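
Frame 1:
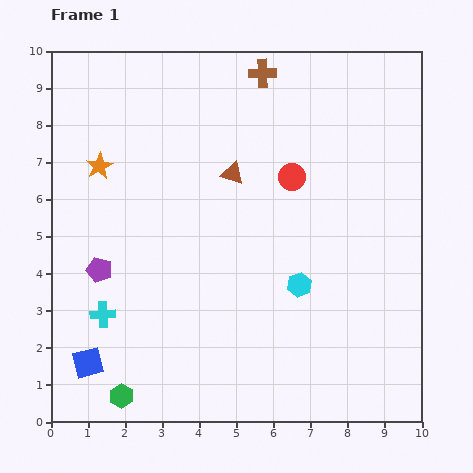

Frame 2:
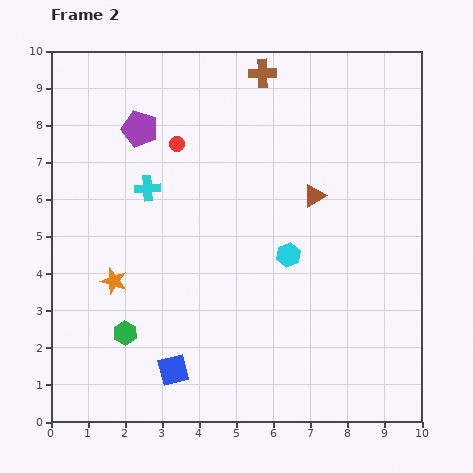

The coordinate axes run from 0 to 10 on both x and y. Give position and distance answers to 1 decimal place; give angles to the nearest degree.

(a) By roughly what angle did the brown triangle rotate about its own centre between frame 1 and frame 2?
49° counter-clockwise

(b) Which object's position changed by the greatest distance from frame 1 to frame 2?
the purple pentagon

(moved 4.0; next 3.6)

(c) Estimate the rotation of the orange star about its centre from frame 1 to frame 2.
25° counter-clockwise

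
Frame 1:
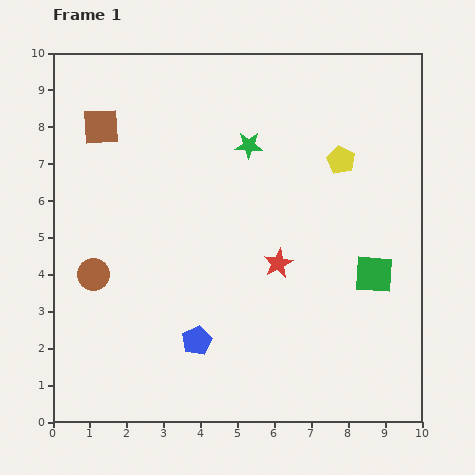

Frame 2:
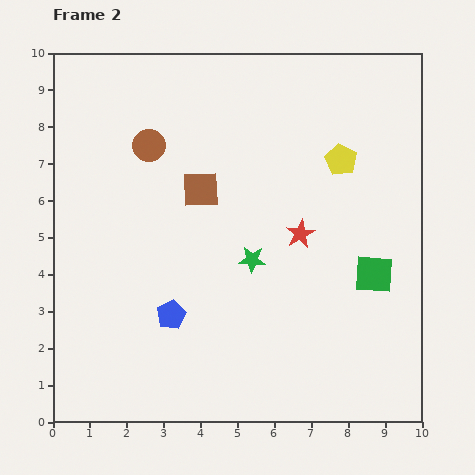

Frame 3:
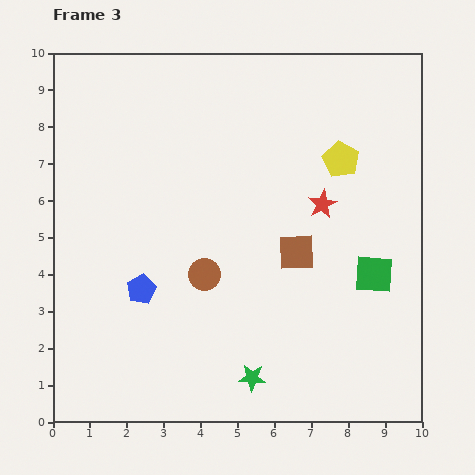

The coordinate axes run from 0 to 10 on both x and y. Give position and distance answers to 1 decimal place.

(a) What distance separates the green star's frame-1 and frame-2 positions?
3.1

The green star moved from (5.3, 7.5) to (5.4, 4.4), a distance of √(0.1² + 3.1²) ≈ 3.1.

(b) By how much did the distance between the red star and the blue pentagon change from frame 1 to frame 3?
+2.4

Distance in frame 1: 3.0. Distance in frame 3: 5.4.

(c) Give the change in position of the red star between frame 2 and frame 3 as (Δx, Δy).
(0.6, 0.8)

The red star was at (6.7, 5.1) in frame 2 and (7.3, 5.9) in frame 3.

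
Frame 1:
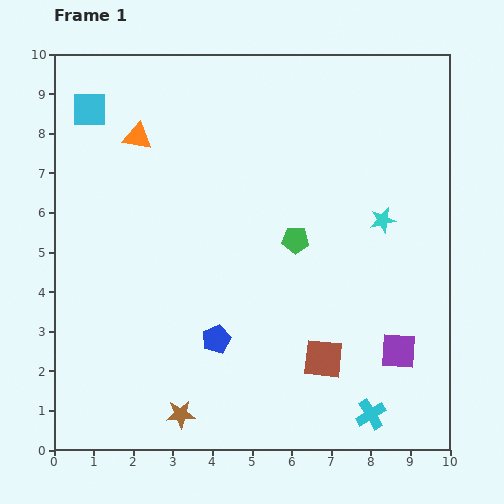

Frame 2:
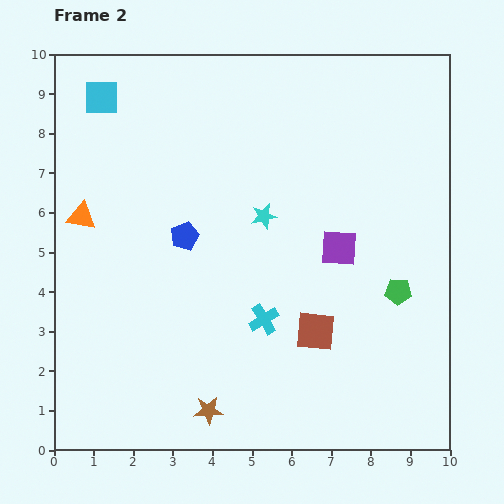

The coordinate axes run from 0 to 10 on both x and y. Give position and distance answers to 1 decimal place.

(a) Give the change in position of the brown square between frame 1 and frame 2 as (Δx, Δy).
(-0.2, 0.7)

The brown square was at (6.8, 2.3) in frame 1 and (6.6, 3.0) in frame 2.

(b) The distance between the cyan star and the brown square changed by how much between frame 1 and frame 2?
-0.6

Distance in frame 1: 3.8. Distance in frame 2: 3.2.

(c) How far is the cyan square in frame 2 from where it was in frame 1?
0.4

The cyan square moved from (0.9, 8.6) to (1.2, 8.9), a distance of √(0.3² + 0.3²) ≈ 0.4.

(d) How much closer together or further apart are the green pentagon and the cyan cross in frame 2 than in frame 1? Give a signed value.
-1.3

Distance in frame 1: 4.8. Distance in frame 2: 3.5.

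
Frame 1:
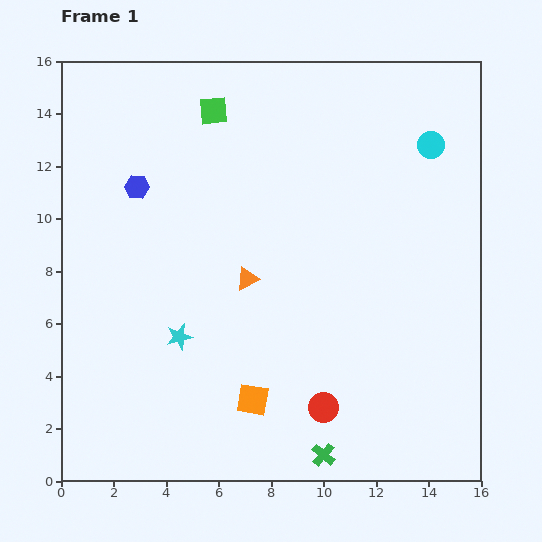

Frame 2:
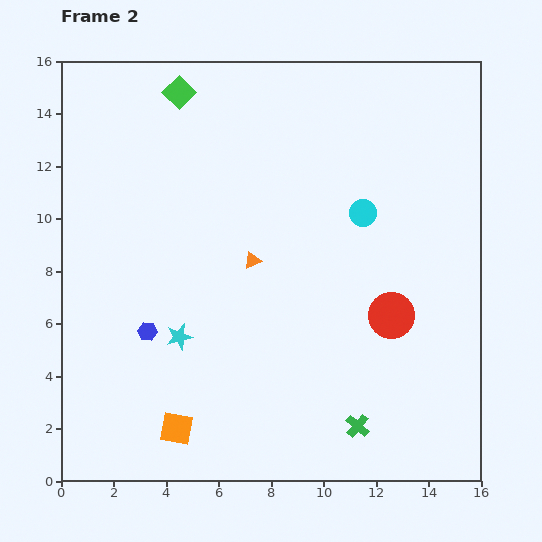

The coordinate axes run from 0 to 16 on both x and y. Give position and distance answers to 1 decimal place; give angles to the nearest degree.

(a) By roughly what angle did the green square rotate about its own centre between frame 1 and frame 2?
40° counter-clockwise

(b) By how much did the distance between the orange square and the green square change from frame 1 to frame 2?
+1.7

Distance in frame 1: 11.1. Distance in frame 2: 12.8.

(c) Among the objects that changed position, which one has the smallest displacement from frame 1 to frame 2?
the orange triangle

(moved 0.7)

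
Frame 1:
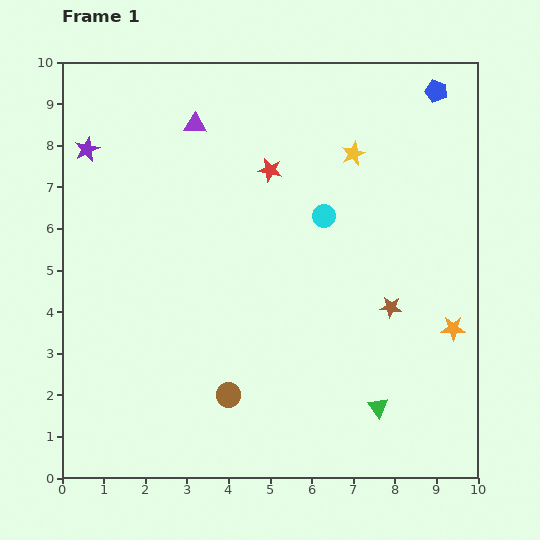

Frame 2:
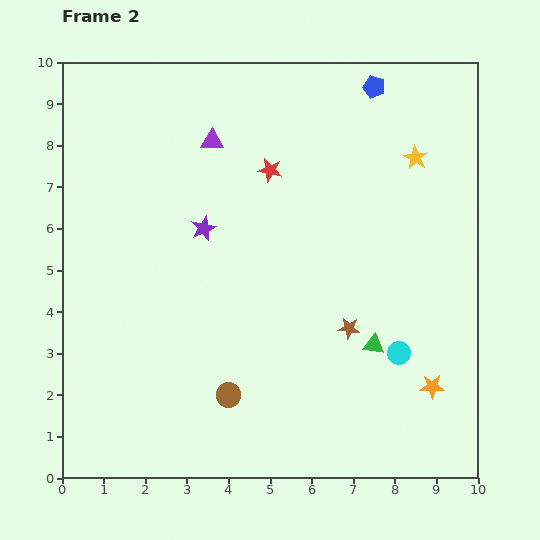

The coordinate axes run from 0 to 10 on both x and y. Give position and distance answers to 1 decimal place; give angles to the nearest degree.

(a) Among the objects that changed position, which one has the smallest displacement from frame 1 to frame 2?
the purple triangle

(moved 0.6)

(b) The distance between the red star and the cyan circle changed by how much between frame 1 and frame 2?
+3.7

Distance in frame 1: 1.7. Distance in frame 2: 5.4.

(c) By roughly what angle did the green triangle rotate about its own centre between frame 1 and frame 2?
45° counter-clockwise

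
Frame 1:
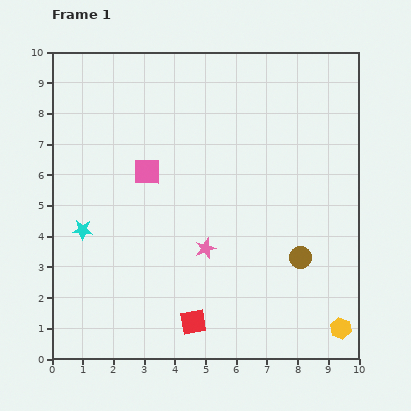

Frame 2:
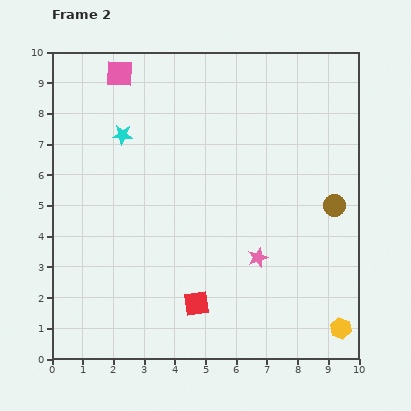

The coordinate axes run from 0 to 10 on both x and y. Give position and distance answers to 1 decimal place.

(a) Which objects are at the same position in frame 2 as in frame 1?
the yellow hexagon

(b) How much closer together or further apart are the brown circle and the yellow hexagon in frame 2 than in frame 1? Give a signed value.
+1.4

Distance in frame 1: 2.6. Distance in frame 2: 4.0.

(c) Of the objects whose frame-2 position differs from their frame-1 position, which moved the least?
the red square

(moved 0.6)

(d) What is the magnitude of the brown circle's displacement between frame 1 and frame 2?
2.0

The brown circle moved from (8.1, 3.3) to (9.2, 5.0), a distance of √(1.1² + 1.7²) ≈ 2.0.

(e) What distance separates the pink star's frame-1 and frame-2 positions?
1.7

The pink star moved from (5.0, 3.6) to (6.7, 3.3), a distance of √(1.7² + 0.3²) ≈ 1.7.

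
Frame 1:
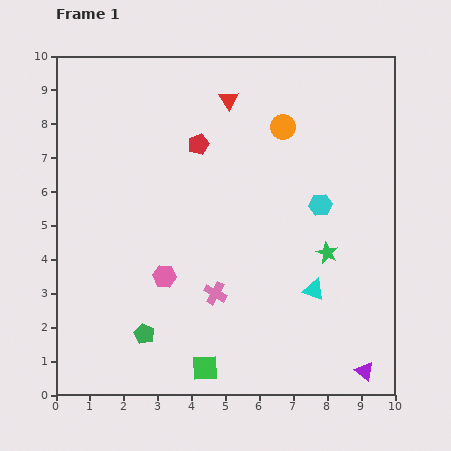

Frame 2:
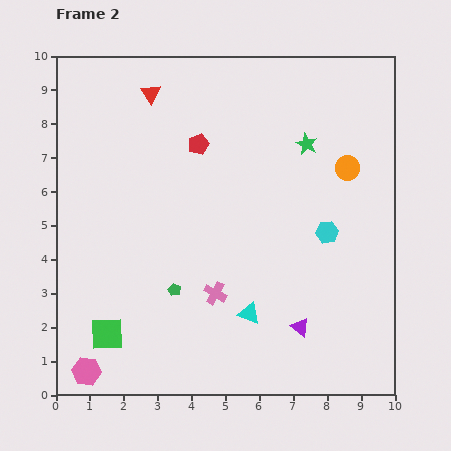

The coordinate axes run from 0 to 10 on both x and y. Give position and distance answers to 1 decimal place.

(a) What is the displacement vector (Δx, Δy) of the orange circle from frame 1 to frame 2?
(1.9, -1.2)

The orange circle was at (6.7, 7.9) in frame 1 and (8.6, 6.7) in frame 2.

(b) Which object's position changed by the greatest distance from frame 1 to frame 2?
the pink hexagon

(moved 3.6; next 3.3)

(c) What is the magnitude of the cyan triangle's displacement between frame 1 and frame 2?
2.0

The cyan triangle moved from (7.6, 3.1) to (5.7, 2.4), a distance of √(1.9² + 0.7²) ≈ 2.0.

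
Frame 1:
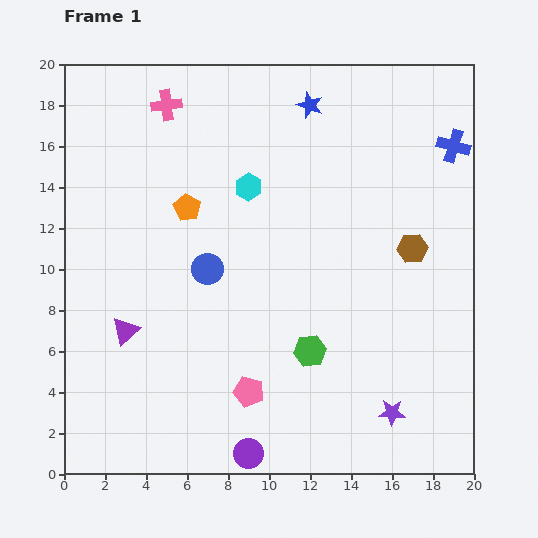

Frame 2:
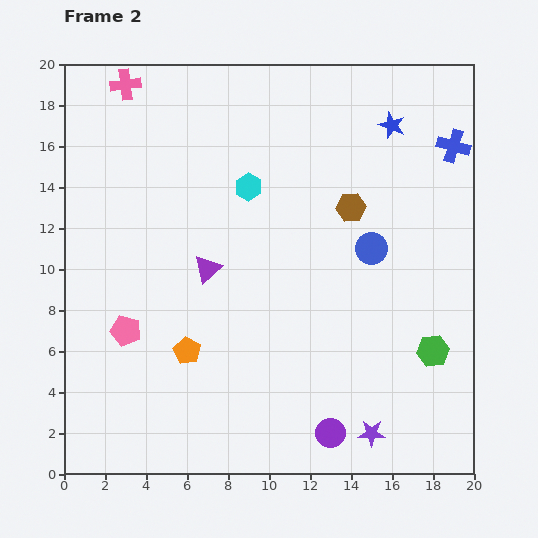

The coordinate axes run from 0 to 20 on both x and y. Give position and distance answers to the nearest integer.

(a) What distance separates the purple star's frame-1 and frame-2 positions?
1

The purple star moved from (16, 3) to (15, 2), a distance of √(1² + 1²) ≈ 1.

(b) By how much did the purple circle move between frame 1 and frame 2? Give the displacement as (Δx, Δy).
(4, 1)

The purple circle was at (9, 1) in frame 1 and (13, 2) in frame 2.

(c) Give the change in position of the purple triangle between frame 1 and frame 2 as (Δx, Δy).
(4, 3)

The purple triangle was at (3, 7) in frame 1 and (7, 10) in frame 2.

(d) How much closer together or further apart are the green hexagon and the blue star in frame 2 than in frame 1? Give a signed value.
-1

Distance in frame 1: 12. Distance in frame 2: 11.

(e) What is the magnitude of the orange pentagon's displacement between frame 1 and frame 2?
7

The orange pentagon moved from (6, 13) to (6, 6), a distance of √(0² + 7²) ≈ 7.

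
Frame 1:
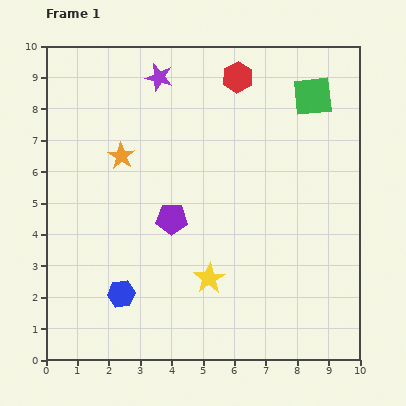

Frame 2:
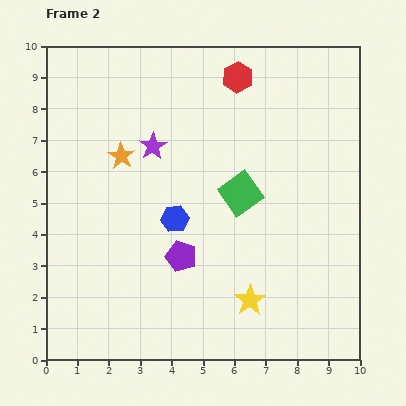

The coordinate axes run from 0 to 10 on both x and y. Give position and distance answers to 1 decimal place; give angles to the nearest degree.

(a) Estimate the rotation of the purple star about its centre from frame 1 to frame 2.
26° clockwise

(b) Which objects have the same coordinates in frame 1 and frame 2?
the orange star, the red hexagon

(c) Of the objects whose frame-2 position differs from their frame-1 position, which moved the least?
the purple pentagon

(moved 1.2)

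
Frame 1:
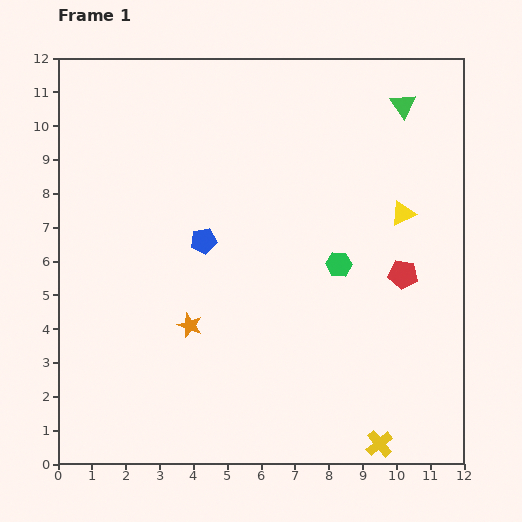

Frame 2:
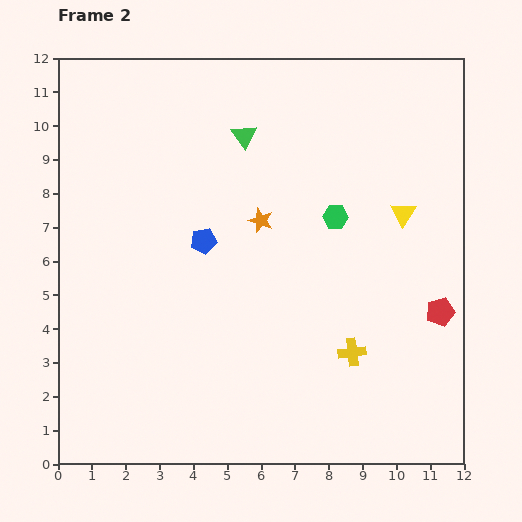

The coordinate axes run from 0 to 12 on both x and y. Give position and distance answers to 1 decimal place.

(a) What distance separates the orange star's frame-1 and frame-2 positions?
3.7

The orange star moved from (3.9, 4.1) to (6.0, 7.2), a distance of √(2.1² + 3.1²) ≈ 3.7.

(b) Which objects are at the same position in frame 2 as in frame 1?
the blue pentagon, the yellow triangle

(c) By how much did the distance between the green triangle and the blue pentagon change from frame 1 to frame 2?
-3.8

Distance in frame 1: 7.1. Distance in frame 2: 3.3.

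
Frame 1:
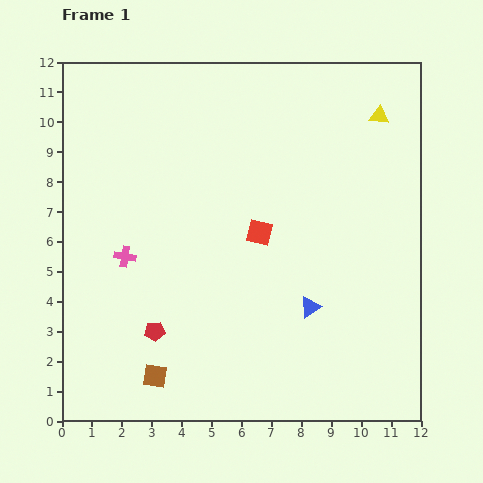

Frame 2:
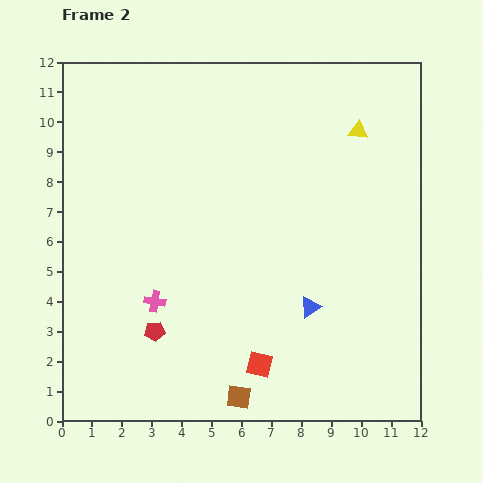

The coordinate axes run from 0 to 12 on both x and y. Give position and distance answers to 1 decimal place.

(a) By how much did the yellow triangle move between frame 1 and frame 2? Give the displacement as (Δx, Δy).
(-0.7, -0.5)

The yellow triangle was at (10.6, 10.2) in frame 1 and (9.9, 9.7) in frame 2.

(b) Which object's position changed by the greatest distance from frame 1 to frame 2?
the red square

(moved 4.4; next 2.9)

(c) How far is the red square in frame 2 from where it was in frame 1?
4.4

The red square moved from (6.6, 6.3) to (6.6, 1.9), a distance of √(0.0² + 4.4²) ≈ 4.4.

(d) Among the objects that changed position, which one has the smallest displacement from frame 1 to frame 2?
the yellow triangle

(moved 0.9)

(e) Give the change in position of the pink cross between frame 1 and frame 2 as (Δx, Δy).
(1.0, -1.5)

The pink cross was at (2.1, 5.5) in frame 1 and (3.1, 4.0) in frame 2.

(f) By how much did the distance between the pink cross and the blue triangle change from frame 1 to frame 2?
-1.2

Distance in frame 1: 6.4. Distance in frame 2: 5.2.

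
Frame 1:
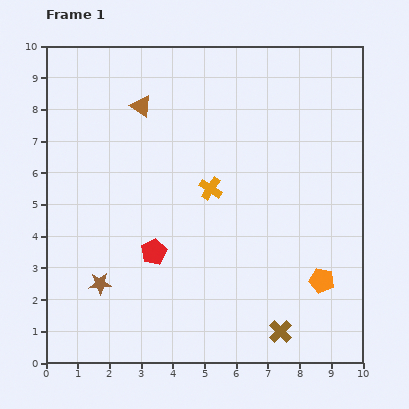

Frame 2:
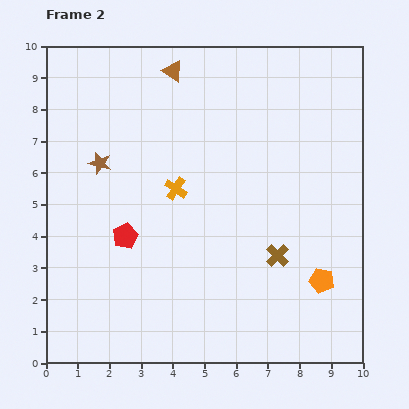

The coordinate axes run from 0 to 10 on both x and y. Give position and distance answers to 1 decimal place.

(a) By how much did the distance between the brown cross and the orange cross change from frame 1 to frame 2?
-1.2

Distance in frame 1: 5.0. Distance in frame 2: 3.8.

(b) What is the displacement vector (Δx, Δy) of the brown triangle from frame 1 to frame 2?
(1.0, 1.1)

The brown triangle was at (3.0, 8.1) in frame 1 and (4.0, 9.2) in frame 2.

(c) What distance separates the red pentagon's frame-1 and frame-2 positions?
1.0

The red pentagon moved from (3.4, 3.5) to (2.5, 4.0), a distance of √(0.9² + 0.5²) ≈ 1.0.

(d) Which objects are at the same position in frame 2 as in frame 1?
the orange pentagon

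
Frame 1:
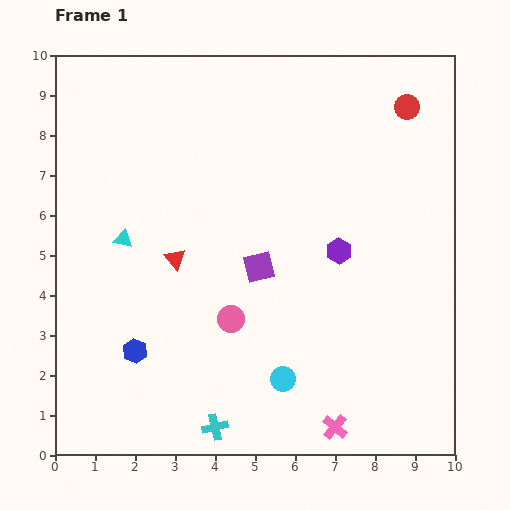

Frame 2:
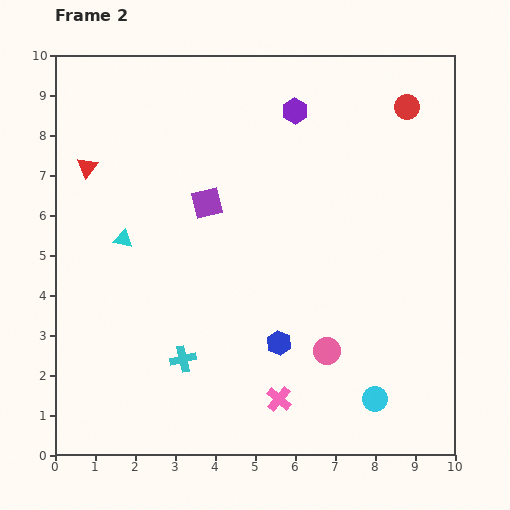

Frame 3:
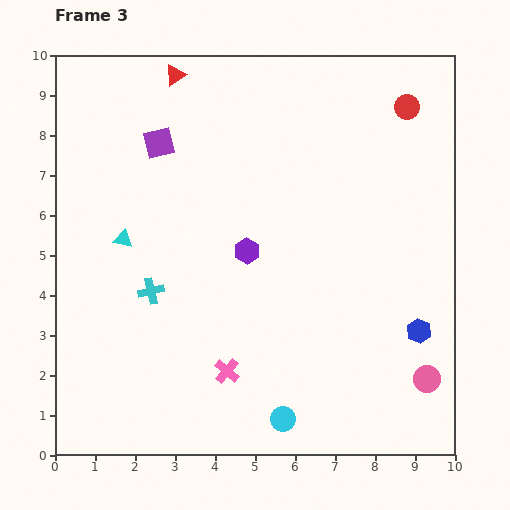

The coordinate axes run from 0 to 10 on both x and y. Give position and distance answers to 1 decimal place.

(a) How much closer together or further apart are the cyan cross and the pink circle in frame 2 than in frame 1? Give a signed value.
+0.9

Distance in frame 1: 2.7. Distance in frame 2: 3.6.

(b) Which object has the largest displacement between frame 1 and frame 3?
the blue hexagon

(moved 7.1; next 5.1)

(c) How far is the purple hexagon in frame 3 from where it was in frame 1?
2.3

The purple hexagon moved from (7.1, 5.1) to (4.8, 5.1), a distance of √(2.3² + 0.0²) ≈ 2.3.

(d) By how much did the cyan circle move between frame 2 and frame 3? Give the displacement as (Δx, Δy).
(-2.3, -0.5)

The cyan circle was at (8.0, 1.4) in frame 2 and (5.7, 0.9) in frame 3.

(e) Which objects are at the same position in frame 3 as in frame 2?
the red circle, the cyan triangle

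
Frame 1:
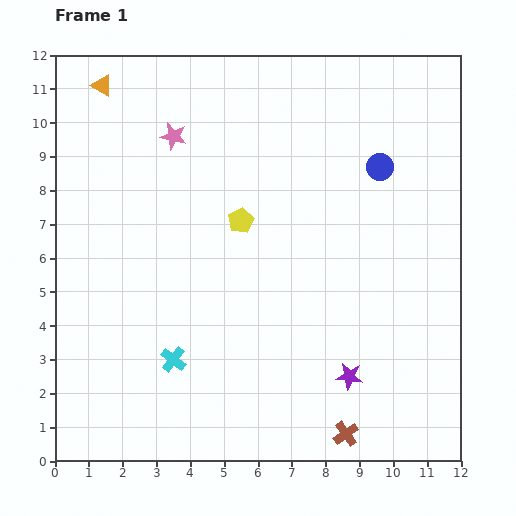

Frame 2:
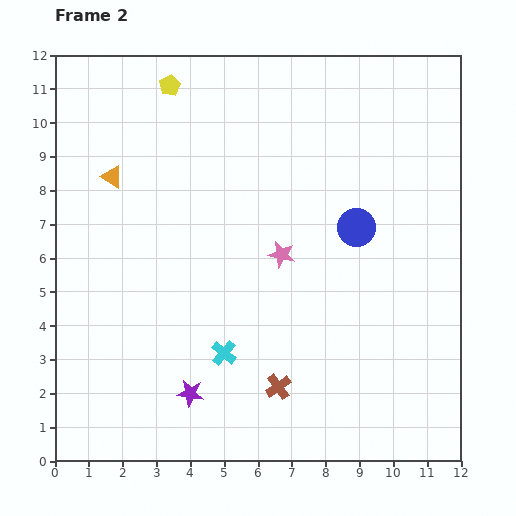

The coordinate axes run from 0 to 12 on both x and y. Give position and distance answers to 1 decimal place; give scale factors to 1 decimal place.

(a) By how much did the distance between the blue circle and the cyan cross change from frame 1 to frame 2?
-2.9

Distance in frame 1: 8.3. Distance in frame 2: 5.4.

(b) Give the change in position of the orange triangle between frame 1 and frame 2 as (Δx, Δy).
(0.3, -2.7)

The orange triangle was at (1.4, 11.1) in frame 1 and (1.7, 8.4) in frame 2.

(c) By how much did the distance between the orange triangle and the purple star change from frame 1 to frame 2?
-4.5

Distance in frame 1: 11.3. Distance in frame 2: 6.8.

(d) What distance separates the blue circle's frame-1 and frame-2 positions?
1.9

The blue circle moved from (9.6, 8.7) to (8.9, 6.9), a distance of √(0.7² + 1.8²) ≈ 1.9.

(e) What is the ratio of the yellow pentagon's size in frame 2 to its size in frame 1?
0.8×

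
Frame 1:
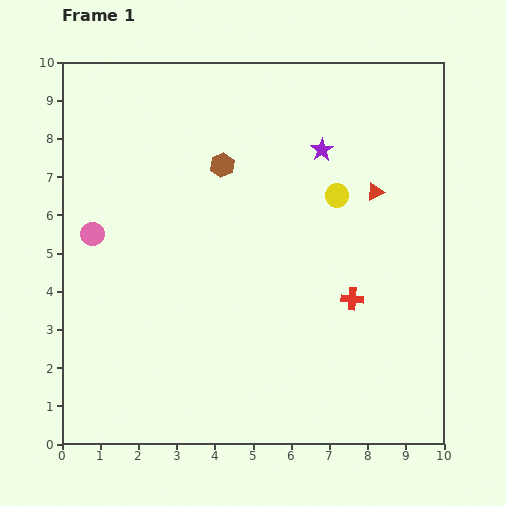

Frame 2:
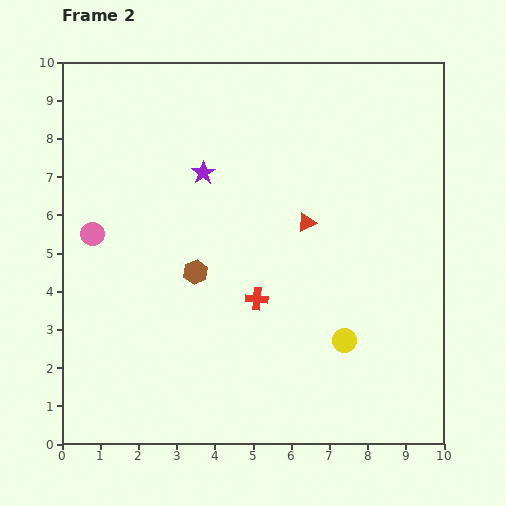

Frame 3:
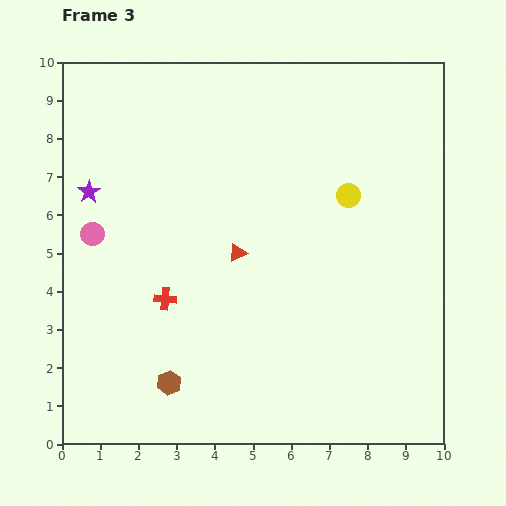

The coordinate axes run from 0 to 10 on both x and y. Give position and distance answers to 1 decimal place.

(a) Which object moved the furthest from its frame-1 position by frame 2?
the yellow circle

(moved 3.8; next 3.2)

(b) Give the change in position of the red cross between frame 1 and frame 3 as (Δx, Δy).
(-4.9, 0.0)

The red cross was at (7.6, 3.8) in frame 1 and (2.7, 3.8) in frame 3.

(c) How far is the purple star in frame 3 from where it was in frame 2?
3.0

The purple star moved from (3.7, 7.1) to (0.7, 6.6), a distance of √(3.0² + 0.5²) ≈ 3.0.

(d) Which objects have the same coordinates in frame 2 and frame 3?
the pink circle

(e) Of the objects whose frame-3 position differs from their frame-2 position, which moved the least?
the red triangle

(moved 2.0)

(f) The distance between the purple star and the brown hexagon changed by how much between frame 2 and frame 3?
+2.8

Distance in frame 2: 2.6. Distance in frame 3: 5.4.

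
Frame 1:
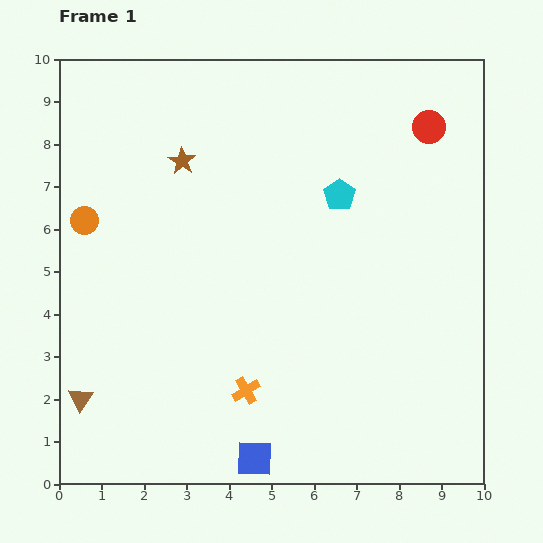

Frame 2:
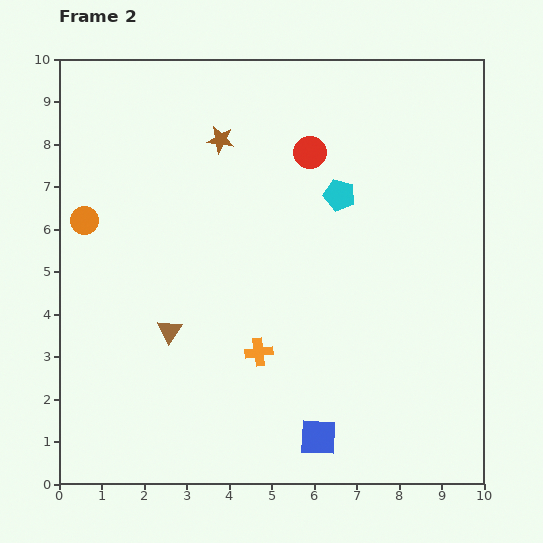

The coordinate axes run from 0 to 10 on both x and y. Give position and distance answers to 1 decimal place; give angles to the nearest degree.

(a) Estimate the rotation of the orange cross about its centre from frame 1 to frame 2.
23° clockwise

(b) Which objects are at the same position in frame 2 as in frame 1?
the cyan pentagon, the orange circle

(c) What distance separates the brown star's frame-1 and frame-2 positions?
1.0

The brown star moved from (2.9, 7.6) to (3.8, 8.1), a distance of √(0.9² + 0.5²) ≈ 1.0.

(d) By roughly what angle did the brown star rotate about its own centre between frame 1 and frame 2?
24° counter-clockwise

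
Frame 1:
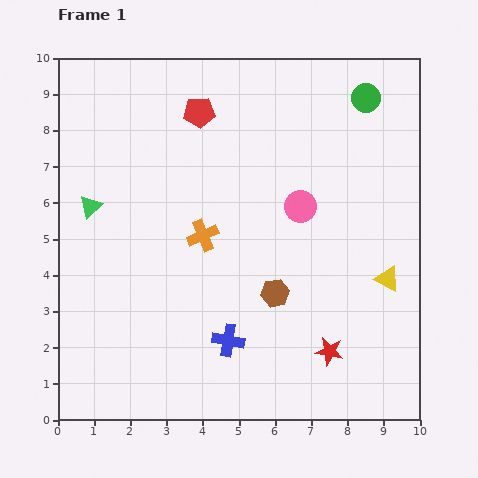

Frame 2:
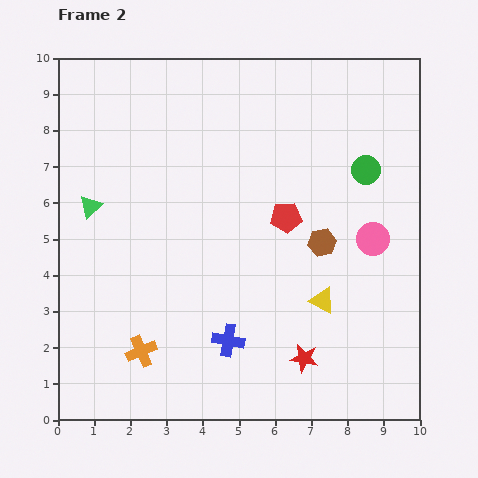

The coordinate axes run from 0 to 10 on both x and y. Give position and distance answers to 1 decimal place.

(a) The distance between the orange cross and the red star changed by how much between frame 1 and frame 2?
-0.2

Distance in frame 1: 4.7. Distance in frame 2: 4.5.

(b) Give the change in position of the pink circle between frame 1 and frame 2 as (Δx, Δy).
(2.0, -0.9)

The pink circle was at (6.7, 5.9) in frame 1 and (8.7, 5.0) in frame 2.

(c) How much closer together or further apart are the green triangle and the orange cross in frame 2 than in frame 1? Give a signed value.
+1.0

Distance in frame 1: 3.2. Distance in frame 2: 4.2.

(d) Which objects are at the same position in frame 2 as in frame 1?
the blue cross, the green triangle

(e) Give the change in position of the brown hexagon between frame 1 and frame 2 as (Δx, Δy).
(1.3, 1.4)

The brown hexagon was at (6.0, 3.5) in frame 1 and (7.3, 4.9) in frame 2.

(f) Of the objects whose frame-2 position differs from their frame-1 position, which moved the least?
the red star

(moved 0.7)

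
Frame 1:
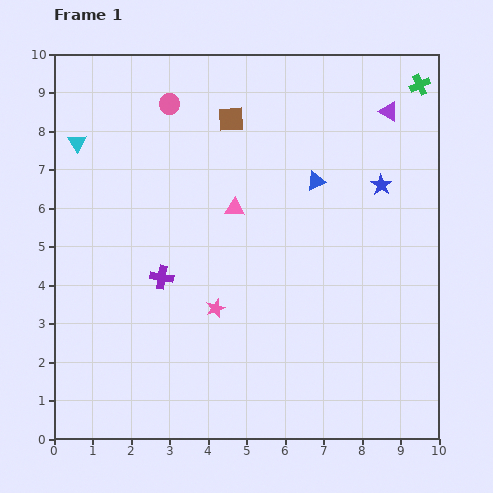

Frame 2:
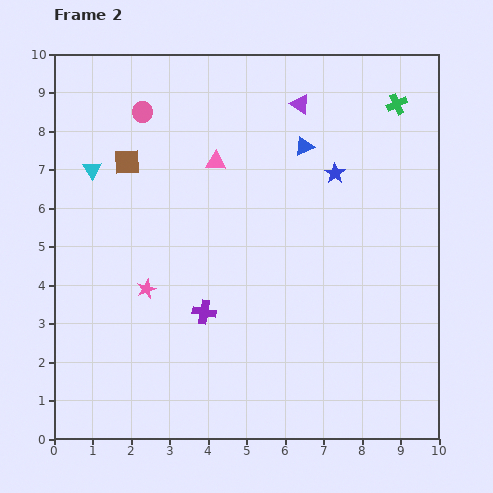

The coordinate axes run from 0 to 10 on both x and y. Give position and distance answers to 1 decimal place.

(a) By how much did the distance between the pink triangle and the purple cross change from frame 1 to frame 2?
+1.3

Distance in frame 1: 2.6. Distance in frame 2: 3.9.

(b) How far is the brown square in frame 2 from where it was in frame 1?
2.9

The brown square moved from (4.6, 8.3) to (1.9, 7.2), a distance of √(2.7² + 1.1²) ≈ 2.9.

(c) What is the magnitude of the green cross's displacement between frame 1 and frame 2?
0.8

The green cross moved from (9.5, 9.2) to (8.9, 8.7), a distance of √(0.6² + 0.5²) ≈ 0.8.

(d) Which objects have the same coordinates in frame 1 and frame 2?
none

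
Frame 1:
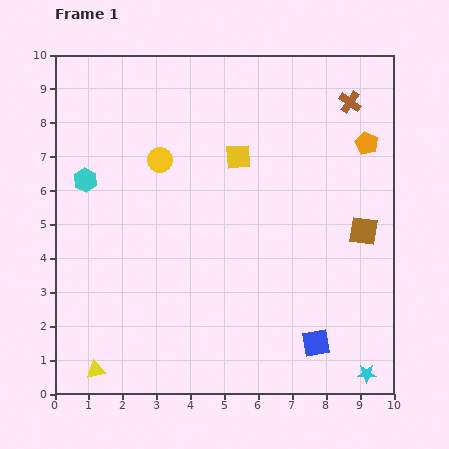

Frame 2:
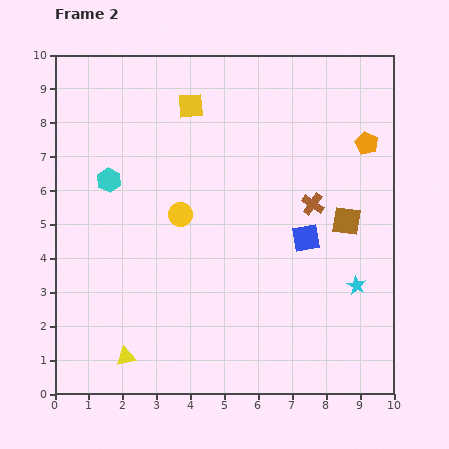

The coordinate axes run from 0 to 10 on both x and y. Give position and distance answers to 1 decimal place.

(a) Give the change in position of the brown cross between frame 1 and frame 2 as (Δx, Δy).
(-1.1, -3.0)

The brown cross was at (8.7, 8.6) in frame 1 and (7.6, 5.6) in frame 2.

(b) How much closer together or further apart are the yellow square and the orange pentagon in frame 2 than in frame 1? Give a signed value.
+1.5

Distance in frame 1: 3.8. Distance in frame 2: 5.3.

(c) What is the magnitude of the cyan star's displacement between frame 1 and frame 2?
2.6

The cyan star moved from (9.2, 0.6) to (8.9, 3.2), a distance of √(0.3² + 2.6²) ≈ 2.6.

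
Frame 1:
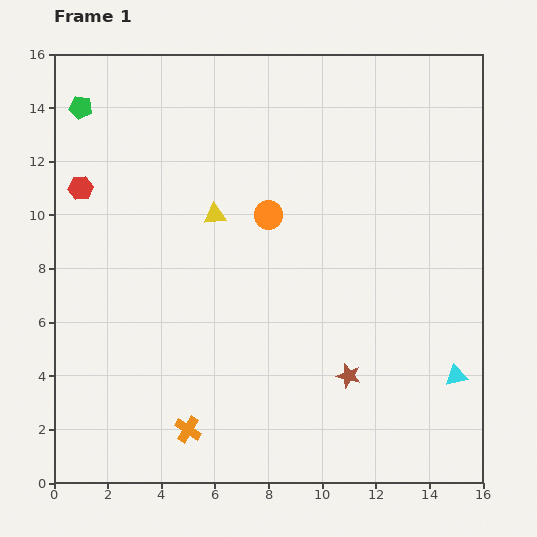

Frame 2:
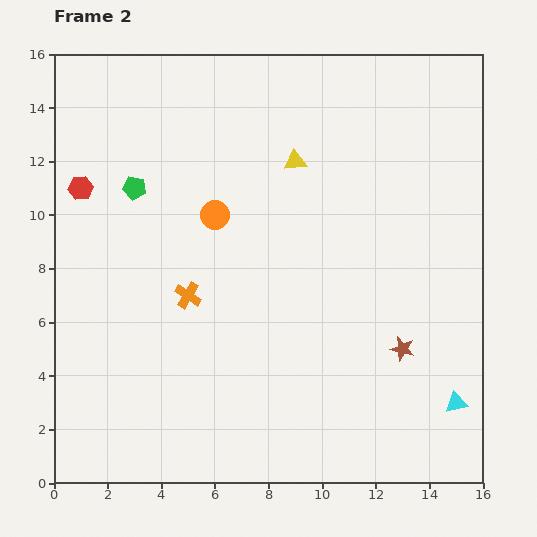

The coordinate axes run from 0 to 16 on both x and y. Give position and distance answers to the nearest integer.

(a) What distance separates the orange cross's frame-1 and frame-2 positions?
5

The orange cross moved from (5, 2) to (5, 7), a distance of √(0² + 5²) ≈ 5.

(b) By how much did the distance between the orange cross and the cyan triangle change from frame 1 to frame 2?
+1

Distance in frame 1: 10. Distance in frame 2: 11.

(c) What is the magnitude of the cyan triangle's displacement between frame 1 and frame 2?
1

The cyan triangle moved from (15, 4) to (15, 3), a distance of √(0² + 1²) ≈ 1.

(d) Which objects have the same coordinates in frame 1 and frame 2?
the red hexagon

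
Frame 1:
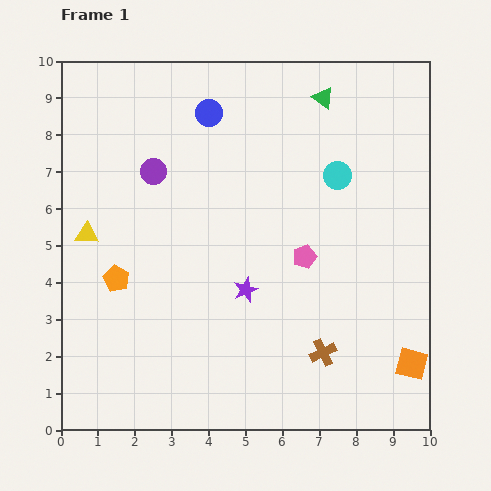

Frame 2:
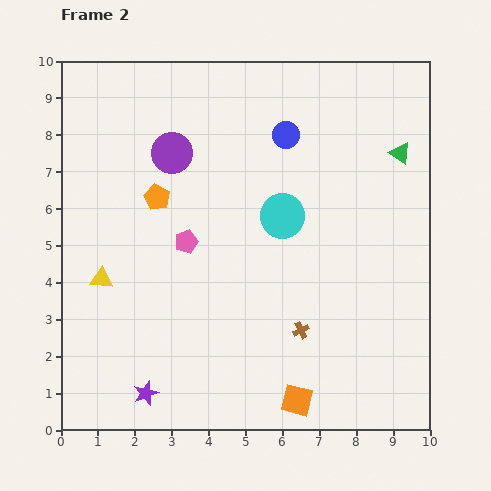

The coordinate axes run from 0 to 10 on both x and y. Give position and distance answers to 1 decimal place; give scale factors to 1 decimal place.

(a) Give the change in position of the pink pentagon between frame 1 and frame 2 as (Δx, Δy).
(-3.2, 0.4)

The pink pentagon was at (6.6, 4.7) in frame 1 and (3.4, 5.1) in frame 2.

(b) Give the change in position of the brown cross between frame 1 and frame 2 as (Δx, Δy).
(-0.6, 0.6)

The brown cross was at (7.1, 2.1) in frame 1 and (6.5, 2.7) in frame 2.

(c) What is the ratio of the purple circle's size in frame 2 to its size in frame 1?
1.6×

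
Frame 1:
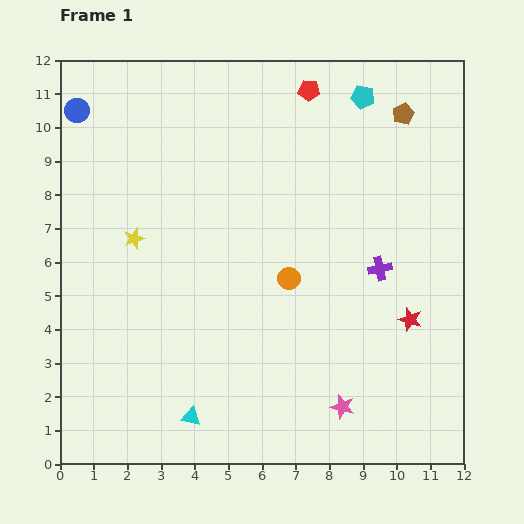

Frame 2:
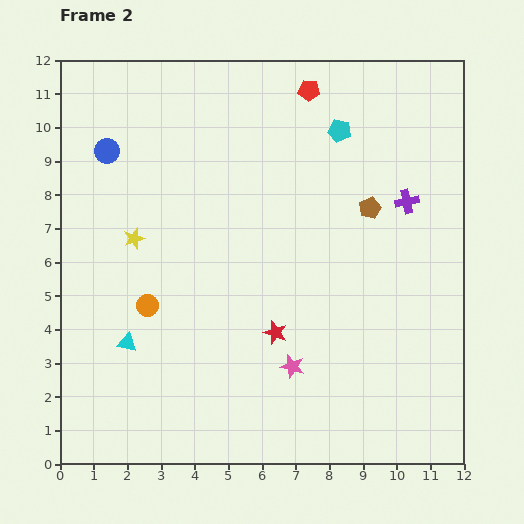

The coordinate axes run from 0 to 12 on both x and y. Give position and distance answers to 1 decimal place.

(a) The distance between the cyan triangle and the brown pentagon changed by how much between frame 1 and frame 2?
-2.8

Distance in frame 1: 11.0. Distance in frame 2: 8.2.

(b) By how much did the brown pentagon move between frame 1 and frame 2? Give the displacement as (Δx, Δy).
(-1.0, -2.8)

The brown pentagon was at (10.2, 10.4) in frame 1 and (9.2, 7.6) in frame 2.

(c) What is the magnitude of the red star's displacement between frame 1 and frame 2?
4.0

The red star moved from (10.4, 4.3) to (6.4, 3.9), a distance of √(4.0² + 0.4²) ≈ 4.0.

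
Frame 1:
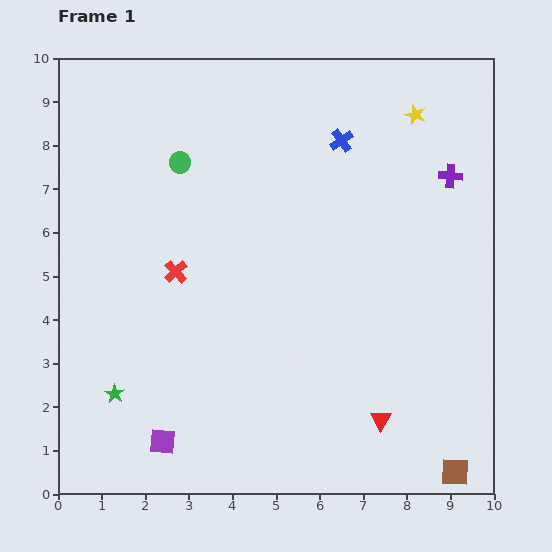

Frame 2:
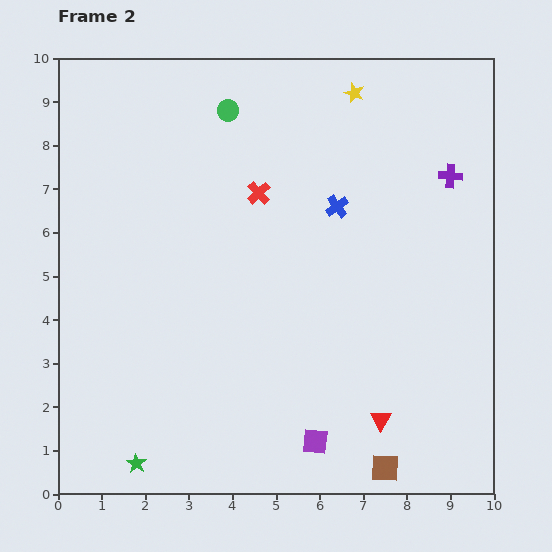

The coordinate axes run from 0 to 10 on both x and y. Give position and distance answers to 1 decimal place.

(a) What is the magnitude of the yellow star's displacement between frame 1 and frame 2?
1.5

The yellow star moved from (8.2, 8.7) to (6.8, 9.2), a distance of √(1.4² + 0.5²) ≈ 1.5.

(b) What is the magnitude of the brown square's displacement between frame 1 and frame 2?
1.6

The brown square moved from (9.1, 0.5) to (7.5, 0.6), a distance of √(1.6² + 0.1²) ≈ 1.6.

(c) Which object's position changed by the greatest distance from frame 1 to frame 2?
the purple square

(moved 3.5; next 2.6)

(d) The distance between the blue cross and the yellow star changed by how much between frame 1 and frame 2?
+0.8

Distance in frame 1: 1.8. Distance in frame 2: 2.6.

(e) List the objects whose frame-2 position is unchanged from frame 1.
the red triangle, the purple cross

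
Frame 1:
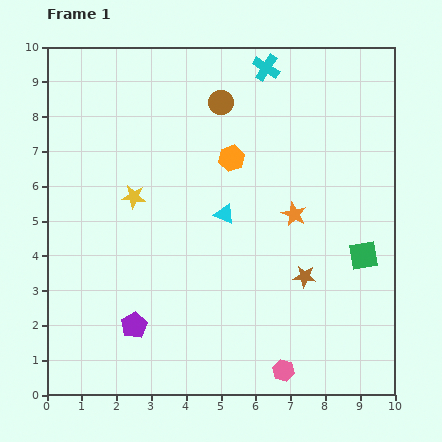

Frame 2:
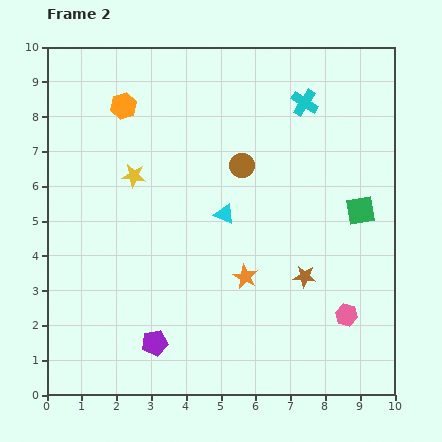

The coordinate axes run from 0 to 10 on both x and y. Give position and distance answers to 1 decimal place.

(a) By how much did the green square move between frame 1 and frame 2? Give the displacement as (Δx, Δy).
(-0.1, 1.3)

The green square was at (9.1, 4.0) in frame 1 and (9.0, 5.3) in frame 2.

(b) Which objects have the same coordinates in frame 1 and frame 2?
the brown star, the cyan triangle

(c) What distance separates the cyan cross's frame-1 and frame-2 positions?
1.5

The cyan cross moved from (6.3, 9.4) to (7.4, 8.4), a distance of √(1.1² + 1.0²) ≈ 1.5.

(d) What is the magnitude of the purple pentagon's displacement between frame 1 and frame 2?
0.8

The purple pentagon moved from (2.5, 2.0) to (3.1, 1.5), a distance of √(0.6² + 0.5²) ≈ 0.8.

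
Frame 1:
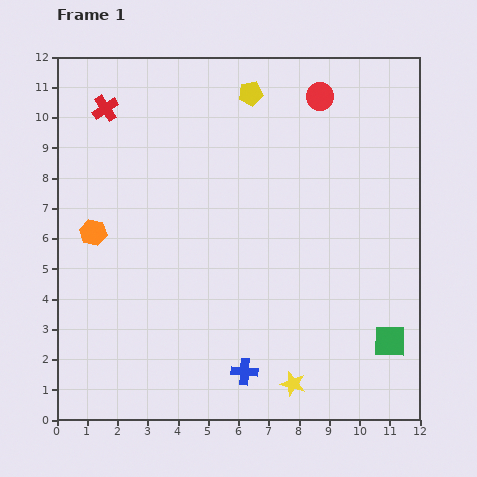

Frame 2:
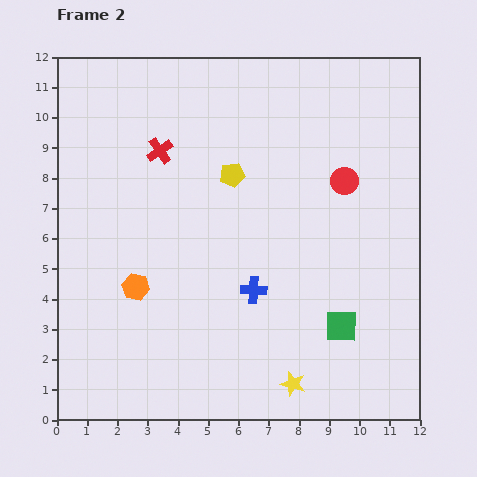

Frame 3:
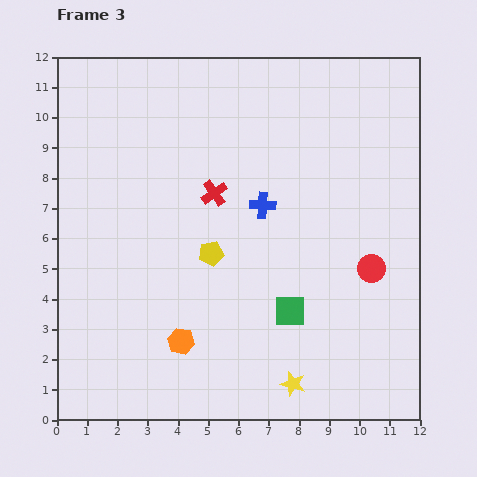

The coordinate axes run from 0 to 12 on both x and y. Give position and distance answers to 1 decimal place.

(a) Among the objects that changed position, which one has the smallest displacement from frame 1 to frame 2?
the green square

(moved 1.7)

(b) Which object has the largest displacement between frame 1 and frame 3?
the red circle

(moved 5.9; next 5.5)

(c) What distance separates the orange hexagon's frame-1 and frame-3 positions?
4.6

The orange hexagon moved from (1.2, 6.2) to (4.1, 2.6), a distance of √(2.9² + 3.6²) ≈ 4.6.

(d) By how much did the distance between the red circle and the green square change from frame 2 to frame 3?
-1.8

Distance in frame 2: 4.8. Distance in frame 3: 3.0.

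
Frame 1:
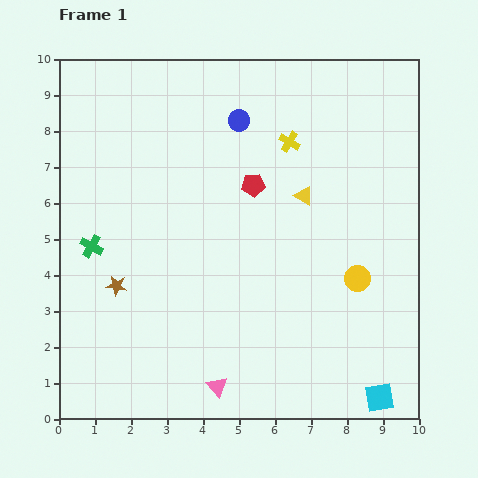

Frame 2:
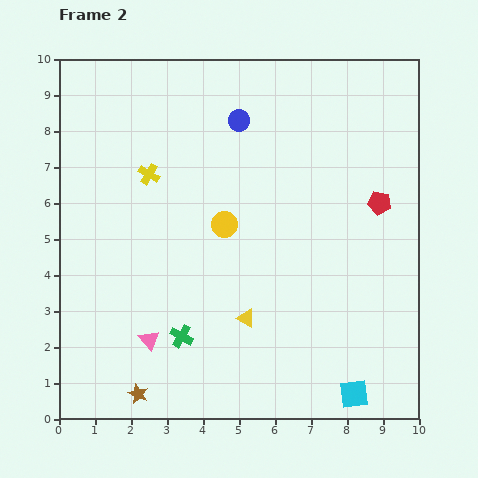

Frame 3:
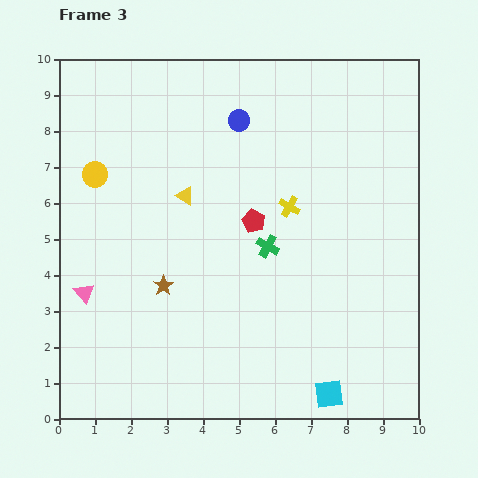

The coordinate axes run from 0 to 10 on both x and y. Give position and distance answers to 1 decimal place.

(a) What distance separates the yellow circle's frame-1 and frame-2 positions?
4.0

The yellow circle moved from (8.3, 3.9) to (4.6, 5.4), a distance of √(3.7² + 1.5²) ≈ 4.0.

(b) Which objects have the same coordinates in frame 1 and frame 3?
the blue circle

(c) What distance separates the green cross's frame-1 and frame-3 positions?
4.9

The green cross moved from (0.9, 4.8) to (5.8, 4.8), a distance of √(4.9² + 0.0²) ≈ 4.9.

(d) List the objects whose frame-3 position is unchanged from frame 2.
the blue circle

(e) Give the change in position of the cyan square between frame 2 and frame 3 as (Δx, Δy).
(-0.7, 0.0)

The cyan square was at (8.2, 0.7) in frame 2 and (7.5, 0.7) in frame 3.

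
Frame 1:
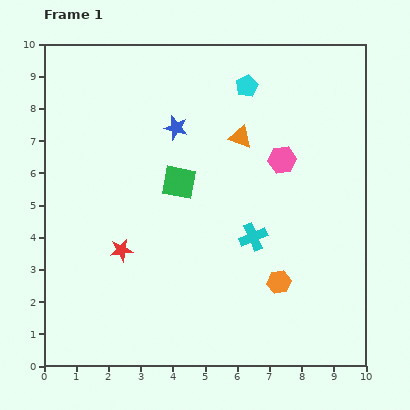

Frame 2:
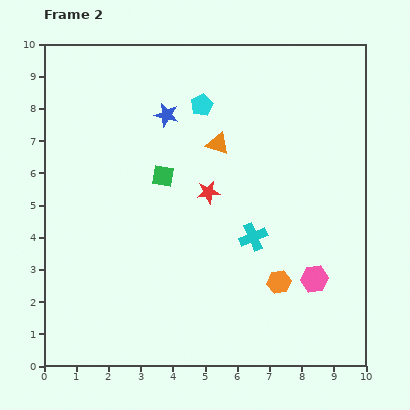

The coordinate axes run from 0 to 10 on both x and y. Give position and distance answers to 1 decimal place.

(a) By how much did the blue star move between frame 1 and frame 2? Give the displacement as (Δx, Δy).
(-0.3, 0.4)

The blue star was at (4.1, 7.4) in frame 1 and (3.8, 7.8) in frame 2.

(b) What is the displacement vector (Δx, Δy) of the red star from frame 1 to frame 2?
(2.7, 1.8)

The red star was at (2.4, 3.6) in frame 1 and (5.1, 5.4) in frame 2.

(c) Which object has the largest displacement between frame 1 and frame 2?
the pink hexagon

(moved 3.8; next 3.2)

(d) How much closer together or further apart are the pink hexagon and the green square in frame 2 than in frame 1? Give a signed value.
+2.4

Distance in frame 1: 3.3. Distance in frame 2: 5.7.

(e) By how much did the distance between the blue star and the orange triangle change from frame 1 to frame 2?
-0.2

Distance in frame 1: 2.0. Distance in frame 2: 1.8.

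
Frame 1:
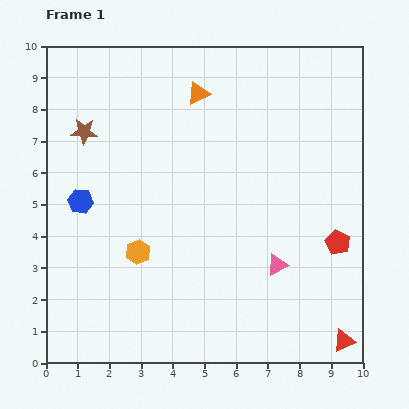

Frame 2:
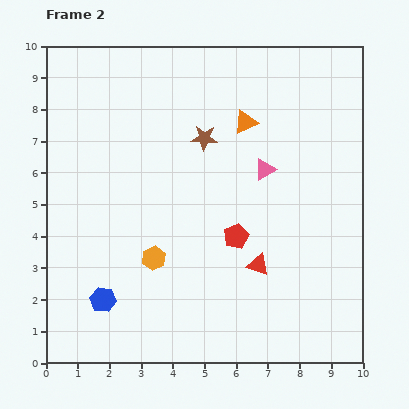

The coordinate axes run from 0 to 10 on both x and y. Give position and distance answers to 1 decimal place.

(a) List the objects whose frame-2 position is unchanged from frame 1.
none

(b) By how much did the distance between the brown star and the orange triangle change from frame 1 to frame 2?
-2.4

Distance in frame 1: 3.8. Distance in frame 2: 1.4.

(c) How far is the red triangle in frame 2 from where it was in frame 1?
3.6

The red triangle moved from (9.4, 0.7) to (6.7, 3.1), a distance of √(2.7² + 2.4²) ≈ 3.6.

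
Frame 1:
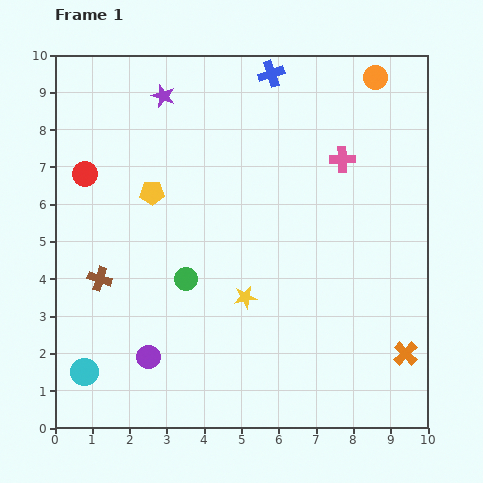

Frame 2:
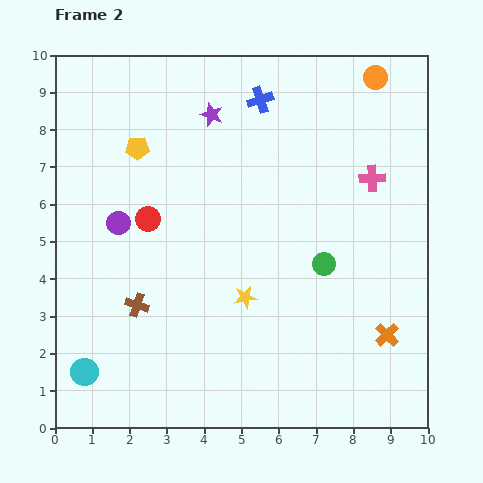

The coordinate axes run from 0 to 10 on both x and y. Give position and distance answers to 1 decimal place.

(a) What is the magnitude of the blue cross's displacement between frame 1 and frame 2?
0.8

The blue cross moved from (5.8, 9.5) to (5.5, 8.8), a distance of √(0.3² + 0.7²) ≈ 0.8.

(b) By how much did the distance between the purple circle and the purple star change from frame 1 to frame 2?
-3.2

Distance in frame 1: 7.0. Distance in frame 2: 3.8.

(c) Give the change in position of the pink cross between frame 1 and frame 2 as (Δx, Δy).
(0.8, -0.5)

The pink cross was at (7.7, 7.2) in frame 1 and (8.5, 6.7) in frame 2.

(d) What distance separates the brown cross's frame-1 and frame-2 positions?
1.2

The brown cross moved from (1.2, 4.0) to (2.2, 3.3), a distance of √(1.0² + 0.7²) ≈ 1.2.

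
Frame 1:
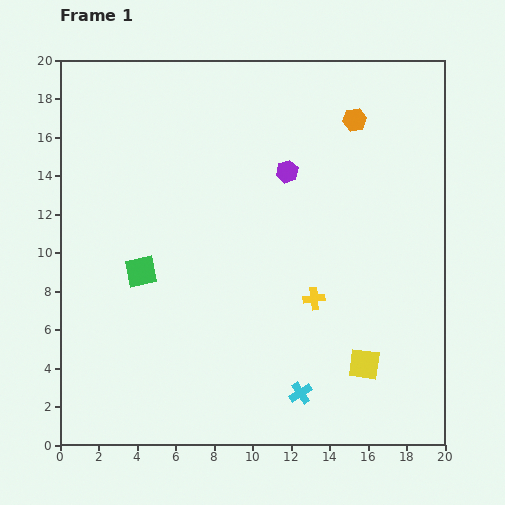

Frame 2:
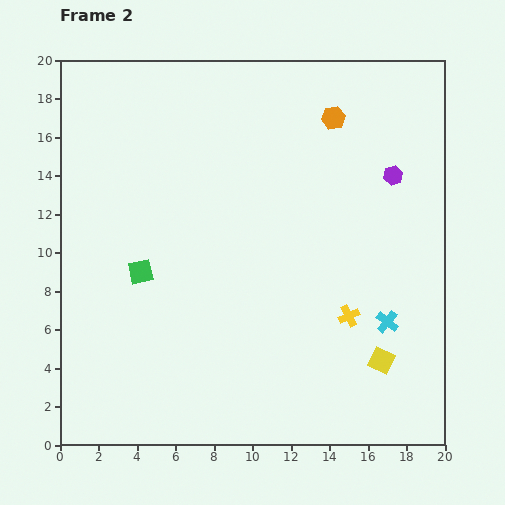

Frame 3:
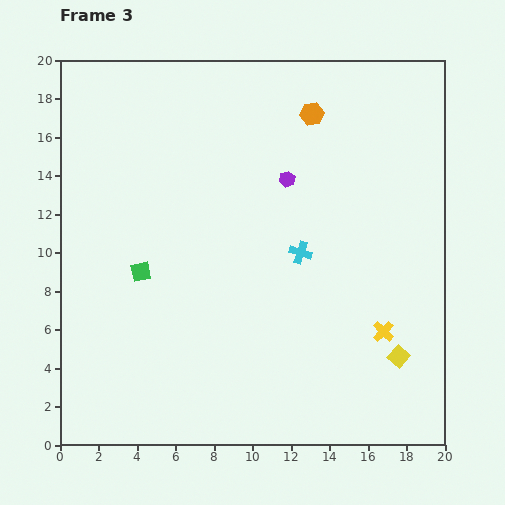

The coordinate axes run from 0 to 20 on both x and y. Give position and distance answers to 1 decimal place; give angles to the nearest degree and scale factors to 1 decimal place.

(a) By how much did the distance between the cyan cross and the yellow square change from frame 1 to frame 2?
-1.6

Distance in frame 1: 3.6. Distance in frame 2: 2.0.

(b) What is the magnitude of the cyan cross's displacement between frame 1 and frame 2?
5.8

The cyan cross moved from (12.5, 2.7) to (17.0, 6.4), a distance of √(4.5² + 3.7²) ≈ 5.8.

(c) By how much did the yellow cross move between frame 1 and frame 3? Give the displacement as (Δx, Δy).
(3.6, -1.7)

The yellow cross was at (13.2, 7.6) in frame 1 and (16.8, 5.9) in frame 3.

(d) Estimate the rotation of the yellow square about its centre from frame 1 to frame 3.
34° clockwise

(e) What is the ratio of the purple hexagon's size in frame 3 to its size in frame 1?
0.7×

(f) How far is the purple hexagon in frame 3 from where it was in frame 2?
5.5

The purple hexagon moved from (17.3, 14.0) to (11.8, 13.8), a distance of √(5.5² + 0.2²) ≈ 5.5.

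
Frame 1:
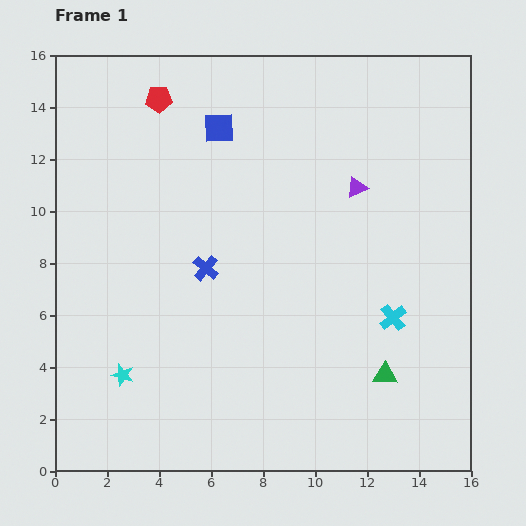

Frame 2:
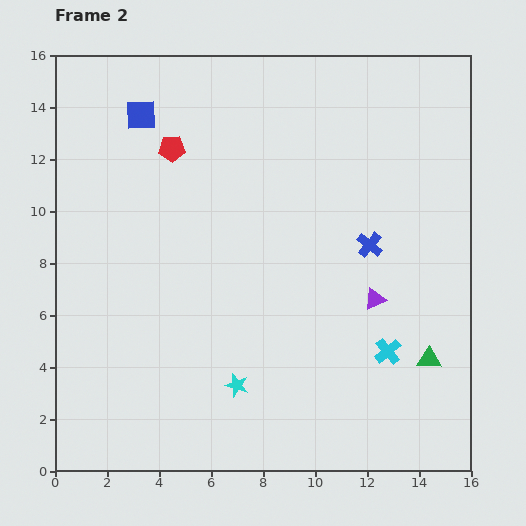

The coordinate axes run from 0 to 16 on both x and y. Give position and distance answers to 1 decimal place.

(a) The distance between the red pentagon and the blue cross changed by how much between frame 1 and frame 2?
+1.8

Distance in frame 1: 6.7. Distance in frame 2: 8.5.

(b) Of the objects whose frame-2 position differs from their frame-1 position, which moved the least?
the cyan cross

(moved 1.3)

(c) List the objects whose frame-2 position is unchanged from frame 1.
none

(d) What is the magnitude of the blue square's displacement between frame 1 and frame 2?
3.0

The blue square moved from (6.3, 13.2) to (3.3, 13.7), a distance of √(3.0² + 0.5²) ≈ 3.0.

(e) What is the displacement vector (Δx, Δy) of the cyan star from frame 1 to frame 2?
(4.4, -0.4)

The cyan star was at (2.6, 3.7) in frame 1 and (7.0, 3.3) in frame 2.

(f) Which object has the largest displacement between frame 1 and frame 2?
the blue cross

(moved 6.4; next 4.4)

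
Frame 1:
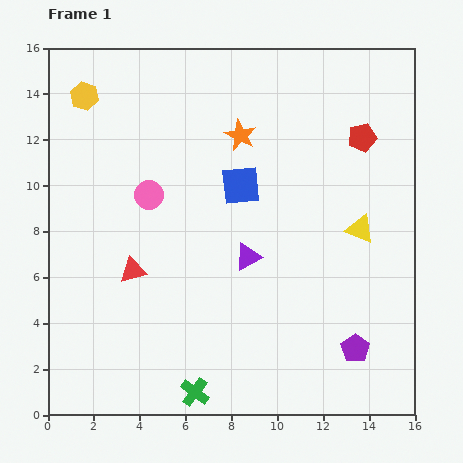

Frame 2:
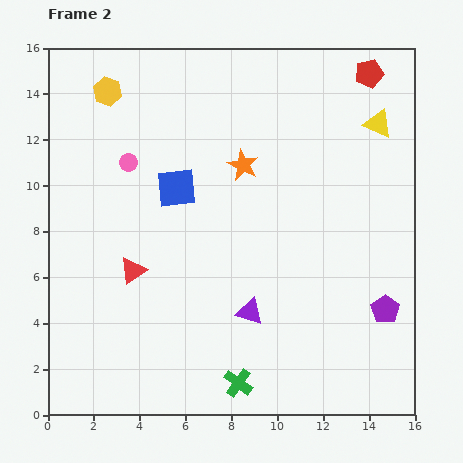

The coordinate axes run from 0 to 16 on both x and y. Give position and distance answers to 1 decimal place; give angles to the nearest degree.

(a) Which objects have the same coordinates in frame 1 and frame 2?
the red triangle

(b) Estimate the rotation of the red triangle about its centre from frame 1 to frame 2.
21° counter-clockwise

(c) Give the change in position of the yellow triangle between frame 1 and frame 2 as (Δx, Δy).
(0.8, 4.6)

The yellow triangle was at (13.6, 8.1) in frame 1 and (14.4, 12.7) in frame 2.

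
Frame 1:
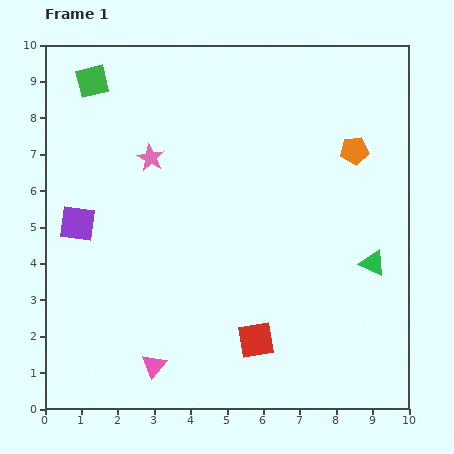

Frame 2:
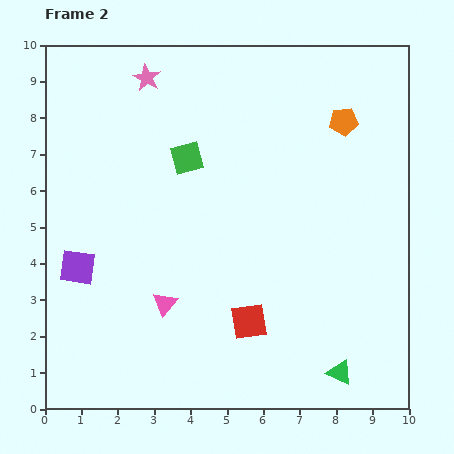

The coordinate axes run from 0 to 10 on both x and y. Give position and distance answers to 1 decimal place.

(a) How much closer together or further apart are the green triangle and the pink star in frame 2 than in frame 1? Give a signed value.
+2.9

Distance in frame 1: 6.8. Distance in frame 2: 9.7.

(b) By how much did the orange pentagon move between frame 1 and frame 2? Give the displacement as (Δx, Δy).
(-0.3, 0.8)

The orange pentagon was at (8.5, 7.1) in frame 1 and (8.2, 7.9) in frame 2.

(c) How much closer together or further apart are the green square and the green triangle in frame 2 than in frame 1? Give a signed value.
-2.0

Distance in frame 1: 9.2. Distance in frame 2: 7.2.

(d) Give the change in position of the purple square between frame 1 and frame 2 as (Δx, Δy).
(0.0, -1.2)

The purple square was at (0.9, 5.1) in frame 1 and (0.9, 3.9) in frame 2.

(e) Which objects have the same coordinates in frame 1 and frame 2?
none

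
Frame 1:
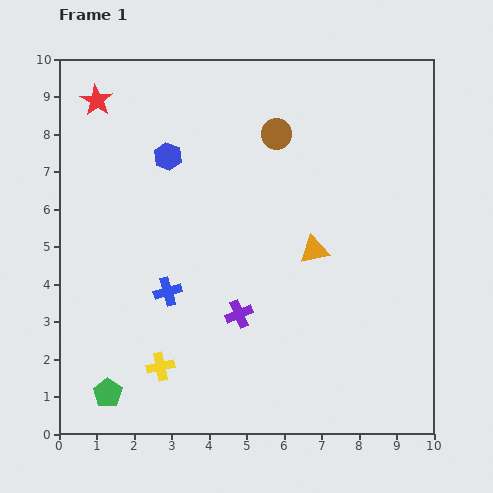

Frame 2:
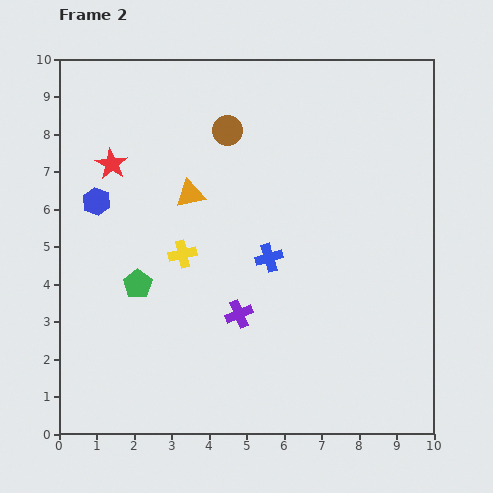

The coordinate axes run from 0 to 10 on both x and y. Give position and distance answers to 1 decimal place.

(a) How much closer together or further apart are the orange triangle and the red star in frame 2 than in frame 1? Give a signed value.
-4.8

Distance in frame 1: 7.0. Distance in frame 2: 2.2.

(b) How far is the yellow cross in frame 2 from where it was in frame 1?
3.1

The yellow cross moved from (2.7, 1.8) to (3.3, 4.8), a distance of √(0.6² + 3.0²) ≈ 3.1.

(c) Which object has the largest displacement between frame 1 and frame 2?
the orange triangle

(moved 3.6; next 3.1)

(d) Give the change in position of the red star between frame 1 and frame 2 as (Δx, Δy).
(0.4, -1.7)

The red star was at (1.0, 8.9) in frame 1 and (1.4, 7.2) in frame 2.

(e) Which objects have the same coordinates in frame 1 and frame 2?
the purple cross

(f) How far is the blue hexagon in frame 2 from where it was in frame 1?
2.2

The blue hexagon moved from (2.9, 7.4) to (1.0, 6.2), a distance of √(1.9² + 1.2²) ≈ 2.2.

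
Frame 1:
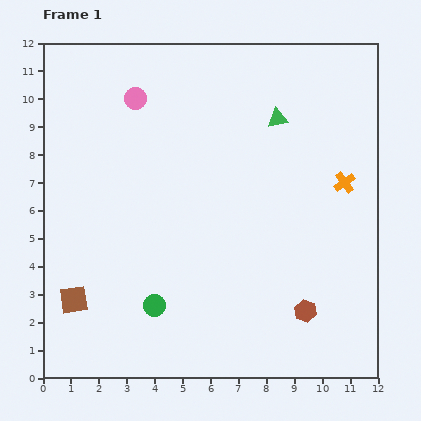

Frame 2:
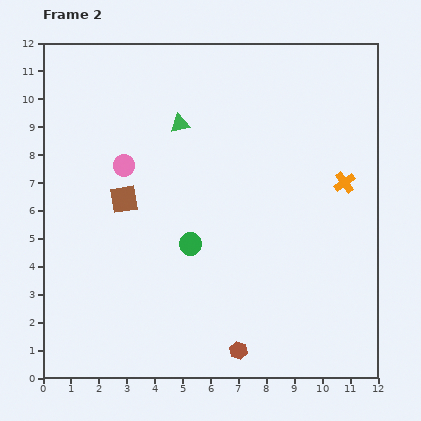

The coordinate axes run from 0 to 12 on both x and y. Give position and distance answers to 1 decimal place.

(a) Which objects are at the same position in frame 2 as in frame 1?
the orange cross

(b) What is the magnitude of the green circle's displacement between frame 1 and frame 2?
2.6

The green circle moved from (4.0, 2.6) to (5.3, 4.8), a distance of √(1.3² + 2.2²) ≈ 2.6.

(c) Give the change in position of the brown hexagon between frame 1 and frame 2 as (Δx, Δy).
(-2.4, -1.4)

The brown hexagon was at (9.4, 2.4) in frame 1 and (7.0, 1.0) in frame 2.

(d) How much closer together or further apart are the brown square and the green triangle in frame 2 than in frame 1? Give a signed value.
-6.4

Distance in frame 1: 9.8. Distance in frame 2: 3.4.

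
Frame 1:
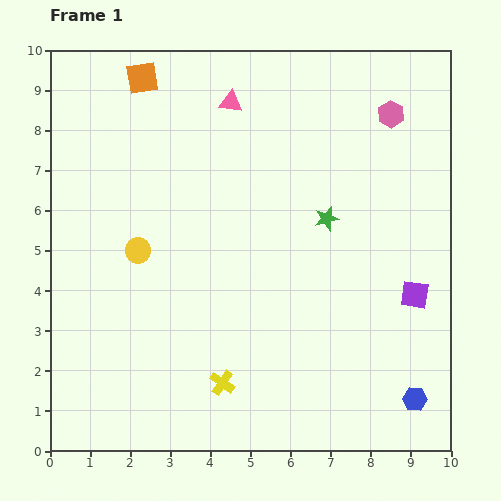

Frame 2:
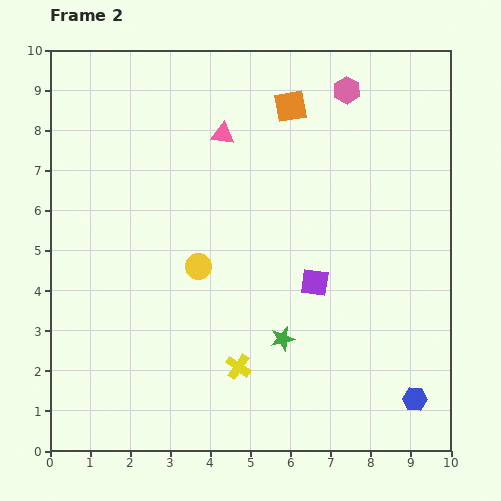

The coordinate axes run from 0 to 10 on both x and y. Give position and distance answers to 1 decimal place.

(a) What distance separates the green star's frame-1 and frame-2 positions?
3.2

The green star moved from (6.9, 5.8) to (5.8, 2.8), a distance of √(1.1² + 3.0²) ≈ 3.2.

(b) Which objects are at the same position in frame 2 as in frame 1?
the blue hexagon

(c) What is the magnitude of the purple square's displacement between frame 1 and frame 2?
2.5

The purple square moved from (9.1, 3.9) to (6.6, 4.2), a distance of √(2.5² + 0.3²) ≈ 2.5.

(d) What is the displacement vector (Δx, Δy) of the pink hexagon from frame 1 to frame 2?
(-1.1, 0.6)

The pink hexagon was at (8.5, 8.4) in frame 1 and (7.4, 9.0) in frame 2.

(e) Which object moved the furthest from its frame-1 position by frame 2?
the orange square

(moved 3.8; next 3.2)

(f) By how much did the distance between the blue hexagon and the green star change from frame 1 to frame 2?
-1.4

Distance in frame 1: 5.0. Distance in frame 2: 3.6.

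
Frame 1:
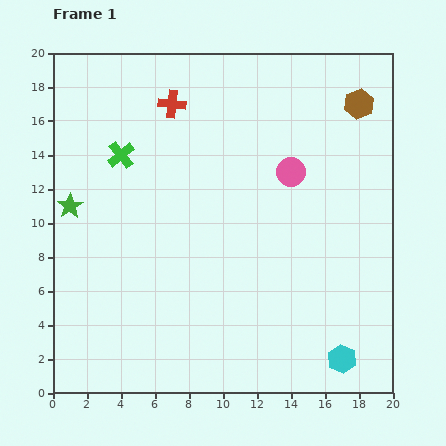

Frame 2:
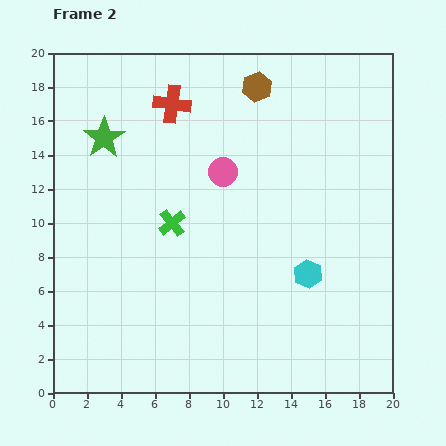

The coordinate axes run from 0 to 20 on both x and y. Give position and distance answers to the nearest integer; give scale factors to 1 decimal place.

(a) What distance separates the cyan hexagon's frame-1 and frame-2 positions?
5

The cyan hexagon moved from (17, 2) to (15, 7), a distance of √(2² + 5²) ≈ 5.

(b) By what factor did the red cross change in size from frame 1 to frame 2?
1.4×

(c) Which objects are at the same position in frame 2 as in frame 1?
the red cross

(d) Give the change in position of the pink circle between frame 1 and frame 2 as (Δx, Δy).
(-4, 0)

The pink circle was at (14, 13) in frame 1 and (10, 13) in frame 2.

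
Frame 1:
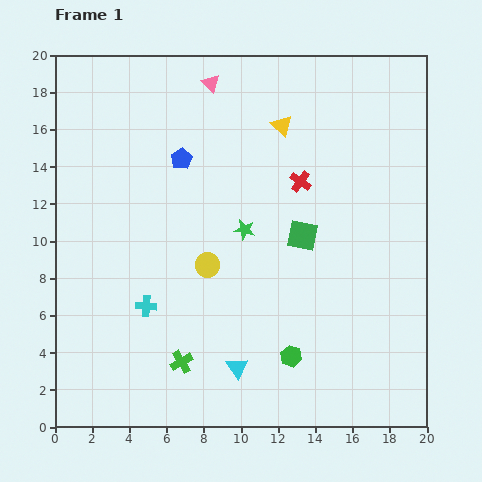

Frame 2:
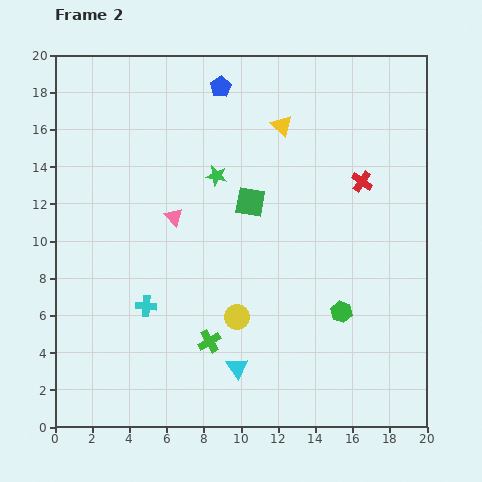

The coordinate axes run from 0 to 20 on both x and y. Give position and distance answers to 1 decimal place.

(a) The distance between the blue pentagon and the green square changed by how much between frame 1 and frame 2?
-1.3

Distance in frame 1: 7.7. Distance in frame 2: 6.4.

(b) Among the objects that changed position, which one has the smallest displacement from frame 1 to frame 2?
the green cross

(moved 1.9)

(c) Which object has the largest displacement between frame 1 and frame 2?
the pink triangle

(moved 7.5; next 4.4)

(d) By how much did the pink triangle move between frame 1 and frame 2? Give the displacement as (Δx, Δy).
(-2.0, -7.2)

The pink triangle was at (8.4, 18.5) in frame 1 and (6.4, 11.3) in frame 2.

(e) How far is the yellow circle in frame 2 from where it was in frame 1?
3.2

The yellow circle moved from (8.2, 8.7) to (9.8, 5.9), a distance of √(1.6² + 2.8²) ≈ 3.2.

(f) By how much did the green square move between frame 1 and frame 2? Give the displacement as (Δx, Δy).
(-2.8, 1.8)

The green square was at (13.3, 10.3) in frame 1 and (10.5, 12.1) in frame 2.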